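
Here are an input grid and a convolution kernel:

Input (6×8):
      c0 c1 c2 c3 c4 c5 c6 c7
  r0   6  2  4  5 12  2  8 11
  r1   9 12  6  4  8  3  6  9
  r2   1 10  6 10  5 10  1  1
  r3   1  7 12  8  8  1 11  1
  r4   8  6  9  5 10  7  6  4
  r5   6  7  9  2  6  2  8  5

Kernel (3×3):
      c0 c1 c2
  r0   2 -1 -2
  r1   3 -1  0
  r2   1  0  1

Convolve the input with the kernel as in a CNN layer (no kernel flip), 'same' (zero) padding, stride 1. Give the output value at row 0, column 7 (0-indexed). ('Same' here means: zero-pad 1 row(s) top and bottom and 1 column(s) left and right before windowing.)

19

The receptive field on the zero-padded input at this output position is [0 0 0 / 8 11 0 / 6 9 0]. Elementwise product with the kernel and sum: 0·2 + 0·-1 + 0·-2 + 8·3 + 11·-1 + 6·1 + 0·1.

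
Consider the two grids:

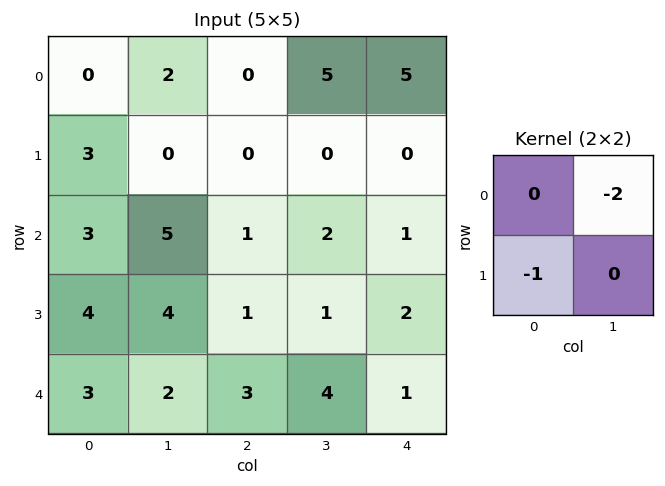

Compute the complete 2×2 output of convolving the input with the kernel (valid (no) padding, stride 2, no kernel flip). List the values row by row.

-7 -10
-14 -5

Output[0,0]: The receptive field on the input at this output position is [0 2 / 3 0]. Elementwise product with the kernel and sum: 2·-2 + 3·-1.
Output[0,1]: The receptive field on the input at this output position is [0 5 / 0 0]. Elementwise product with the kernel and sum: 5·-2 + 0·-1.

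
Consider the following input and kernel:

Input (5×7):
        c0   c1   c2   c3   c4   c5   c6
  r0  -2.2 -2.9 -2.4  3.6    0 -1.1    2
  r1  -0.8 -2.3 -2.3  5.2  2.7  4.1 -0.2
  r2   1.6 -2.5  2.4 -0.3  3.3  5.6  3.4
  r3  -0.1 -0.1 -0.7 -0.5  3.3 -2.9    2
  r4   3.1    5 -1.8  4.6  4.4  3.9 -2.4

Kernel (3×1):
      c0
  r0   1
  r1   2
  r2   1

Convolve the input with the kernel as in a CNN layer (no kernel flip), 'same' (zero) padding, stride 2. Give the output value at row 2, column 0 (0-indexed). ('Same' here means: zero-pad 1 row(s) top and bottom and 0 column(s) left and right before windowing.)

The receptive field on the zero-padded input at this output position is [-0.1 / 3.1 / 0]. Elementwise product with the kernel and sum: -0.1·1 + 3.1·2 + 0·1.

6.1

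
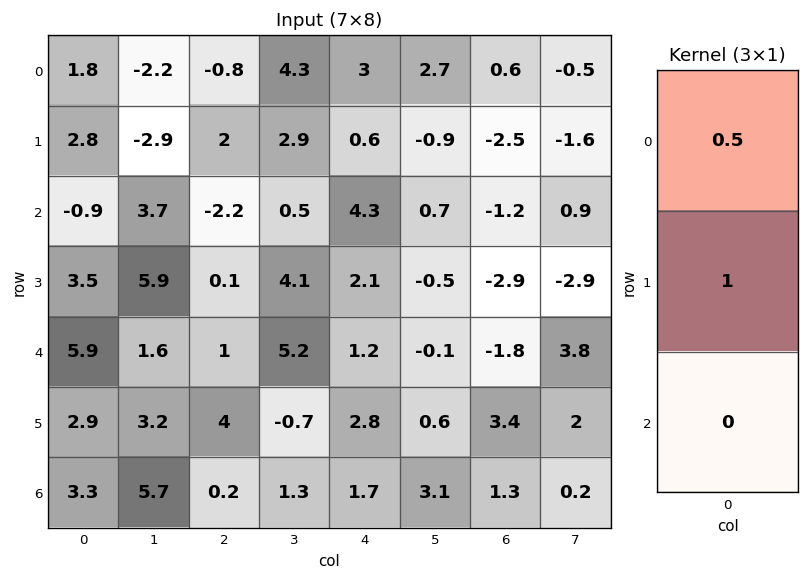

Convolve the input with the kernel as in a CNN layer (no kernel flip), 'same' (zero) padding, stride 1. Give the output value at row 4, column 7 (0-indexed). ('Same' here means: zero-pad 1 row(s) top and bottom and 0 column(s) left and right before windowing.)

The receptive field on the zero-padded input at this output position is [-2.9 / 3.8 / 2]. Elementwise product with the kernel and sum: -2.9·0.5 + 3.8·1.

2.35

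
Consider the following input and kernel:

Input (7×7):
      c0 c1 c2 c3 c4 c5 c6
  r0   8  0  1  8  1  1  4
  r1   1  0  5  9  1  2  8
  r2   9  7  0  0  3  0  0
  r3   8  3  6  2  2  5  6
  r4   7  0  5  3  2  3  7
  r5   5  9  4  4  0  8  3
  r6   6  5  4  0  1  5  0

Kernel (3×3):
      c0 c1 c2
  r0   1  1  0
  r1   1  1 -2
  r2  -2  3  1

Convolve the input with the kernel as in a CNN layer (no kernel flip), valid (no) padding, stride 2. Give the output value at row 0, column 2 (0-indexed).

-17

The receptive field on the input at this output position is [1 1 4 / 1 2 8 / 3 0 0]. Elementwise product with the kernel and sum: 1·1 + 1·1 + 1·1 + 2·1 + 8·-2 + 3·-2 + 0·3 + 0·1.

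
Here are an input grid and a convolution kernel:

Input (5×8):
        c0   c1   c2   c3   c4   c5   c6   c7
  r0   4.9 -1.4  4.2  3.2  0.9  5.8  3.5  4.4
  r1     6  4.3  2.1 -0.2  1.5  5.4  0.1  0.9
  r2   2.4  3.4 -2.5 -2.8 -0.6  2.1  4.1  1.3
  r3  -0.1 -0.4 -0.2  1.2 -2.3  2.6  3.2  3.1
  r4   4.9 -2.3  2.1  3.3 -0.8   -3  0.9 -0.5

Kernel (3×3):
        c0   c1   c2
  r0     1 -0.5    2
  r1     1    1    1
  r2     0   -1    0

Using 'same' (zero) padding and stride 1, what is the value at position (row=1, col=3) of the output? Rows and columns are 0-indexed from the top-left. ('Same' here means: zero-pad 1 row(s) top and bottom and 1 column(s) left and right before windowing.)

The receptive field on the zero-padded input at this output position is [4.2 3.2 0.9 / 2.1 -0.2 1.5 / -2.5 -2.8 -0.6]. Elementwise product with the kernel and sum: 4.2·1 + 3.2·-0.5 + 0.9·2 + 2.1·1 + -0.2·1 + 1.5·1 + -2.8·-1.

10.6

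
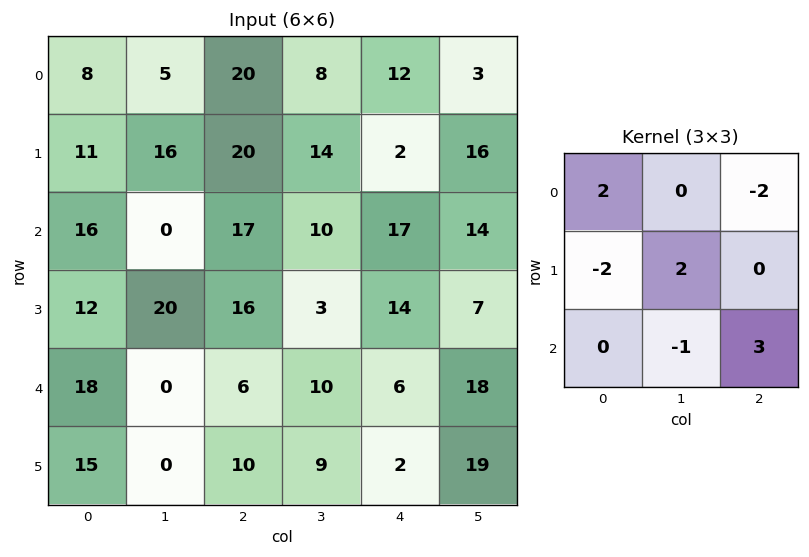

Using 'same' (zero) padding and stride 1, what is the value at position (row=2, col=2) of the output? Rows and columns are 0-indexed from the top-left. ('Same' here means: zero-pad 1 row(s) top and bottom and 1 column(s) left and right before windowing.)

The receptive field on the zero-padded input at this output position is [16 20 14 / 0 17 10 / 20 16 3]. Elementwise product with the kernel and sum: 16·2 + 14·-2 + 0·-2 + 17·2 + 16·-1 + 3·3.

31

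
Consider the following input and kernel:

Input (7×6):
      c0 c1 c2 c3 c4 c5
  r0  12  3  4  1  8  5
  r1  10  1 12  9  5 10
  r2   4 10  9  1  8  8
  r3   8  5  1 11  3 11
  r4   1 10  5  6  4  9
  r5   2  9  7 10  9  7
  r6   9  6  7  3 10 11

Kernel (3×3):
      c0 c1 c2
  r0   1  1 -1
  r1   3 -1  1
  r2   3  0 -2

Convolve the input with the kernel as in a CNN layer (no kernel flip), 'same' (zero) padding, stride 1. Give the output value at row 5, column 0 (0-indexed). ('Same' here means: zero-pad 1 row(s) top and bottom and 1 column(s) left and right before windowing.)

The receptive field on the zero-padded input at this output position is [0 1 10 / 0 2 9 / 0 9 6]. Elementwise product with the kernel and sum: 0·1 + 1·1 + 10·-1 + 0·3 + 2·-1 + 9·1 + 0·3 + 6·-2.

-14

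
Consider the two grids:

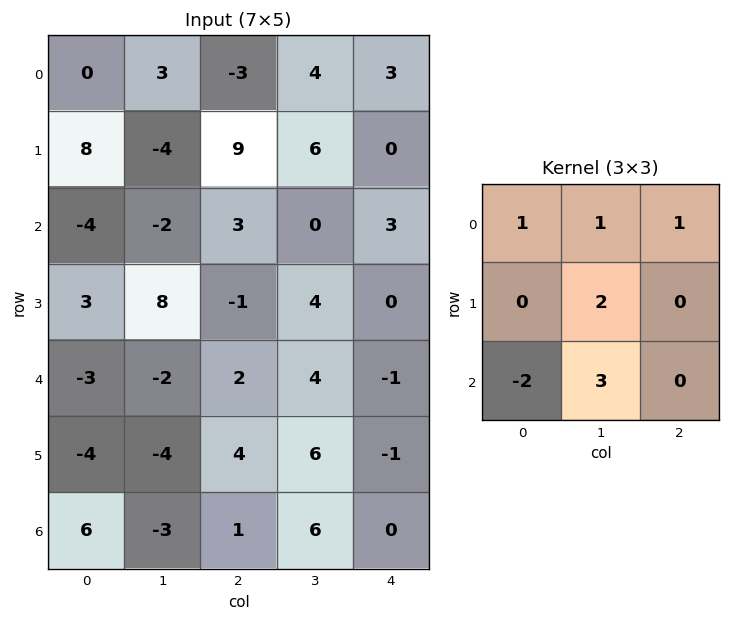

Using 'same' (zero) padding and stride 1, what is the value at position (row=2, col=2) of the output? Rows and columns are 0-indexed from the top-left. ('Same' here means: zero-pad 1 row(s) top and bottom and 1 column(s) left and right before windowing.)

The receptive field on the zero-padded input at this output position is [-4 9 6 / -2 3 0 / 8 -1 4]. Elementwise product with the kernel and sum: -4·1 + 9·1 + 6·1 + 3·2 + 8·-2 + -1·3.

-2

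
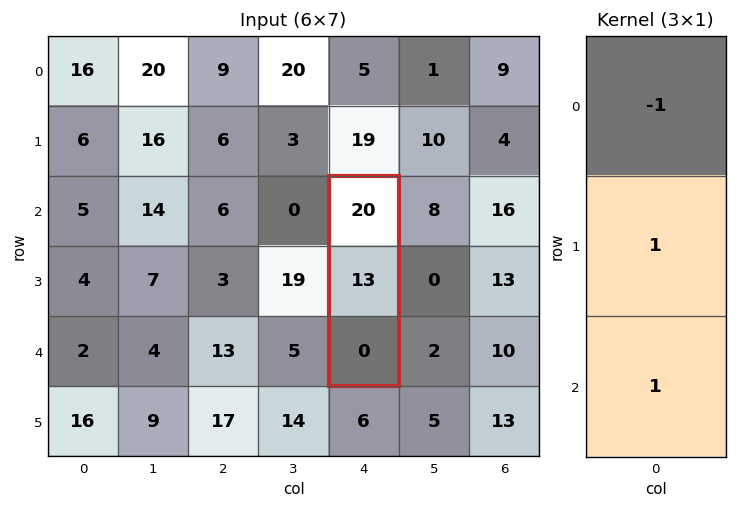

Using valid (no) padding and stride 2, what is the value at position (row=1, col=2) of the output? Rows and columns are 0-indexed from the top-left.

The receptive field on the input at this output position is [20 / 13 / 0]. Elementwise product with the kernel and sum: 20·-1 + 13·1 + 0·1.

-7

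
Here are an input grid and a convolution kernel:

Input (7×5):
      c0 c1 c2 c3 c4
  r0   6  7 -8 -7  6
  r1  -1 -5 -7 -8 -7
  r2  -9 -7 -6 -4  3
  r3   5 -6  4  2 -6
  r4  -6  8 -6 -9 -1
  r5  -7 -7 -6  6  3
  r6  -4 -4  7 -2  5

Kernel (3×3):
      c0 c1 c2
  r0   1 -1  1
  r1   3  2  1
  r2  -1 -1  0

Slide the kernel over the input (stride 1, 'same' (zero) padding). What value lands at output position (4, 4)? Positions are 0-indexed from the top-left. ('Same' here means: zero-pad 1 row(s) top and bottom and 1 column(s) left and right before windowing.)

The receptive field on the zero-padded input at this output position is [2 -6 0 / -9 -1 0 / 6 3 0]. Elementwise product with the kernel and sum: 2·1 + -6·-1 + 0·1 + -9·3 + -1·2 + 0·1 + 6·-1 + 3·-1.

-30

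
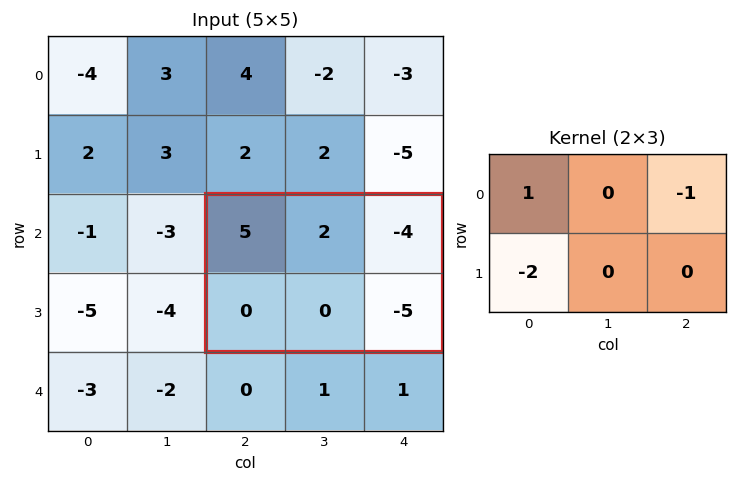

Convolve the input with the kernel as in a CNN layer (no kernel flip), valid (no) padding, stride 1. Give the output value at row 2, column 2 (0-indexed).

9

The receptive field on the input at this output position is [5 2 -4 / 0 0 -5]. Elementwise product with the kernel and sum: 5·1 + -4·-1 + 0·-2.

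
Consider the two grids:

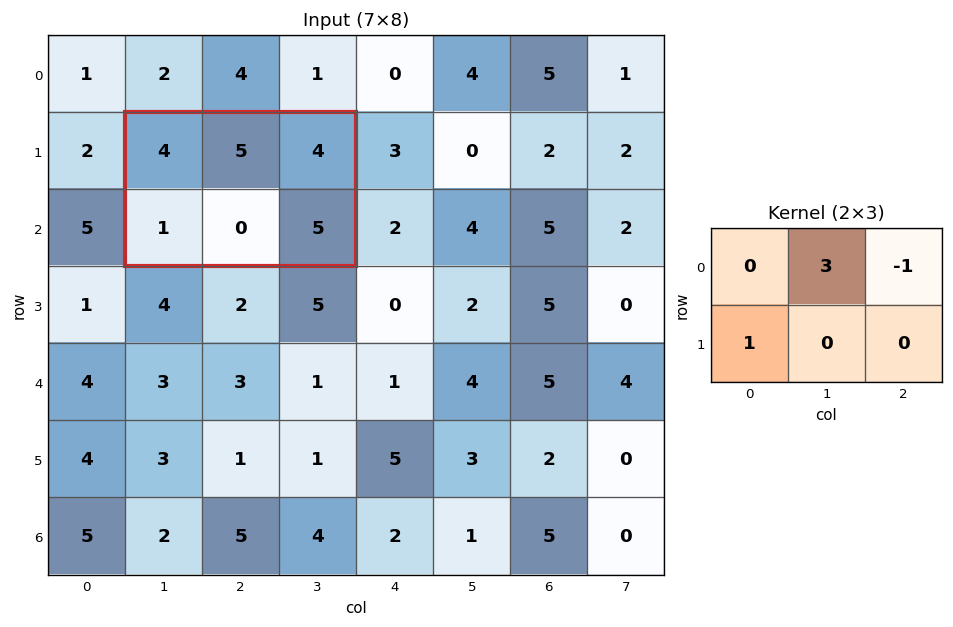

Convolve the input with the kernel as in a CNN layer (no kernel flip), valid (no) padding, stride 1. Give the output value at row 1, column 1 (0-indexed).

12

The receptive field on the input at this output position is [4 5 4 / 1 0 5]. Elementwise product with the kernel and sum: 5·3 + 4·-1 + 1·1.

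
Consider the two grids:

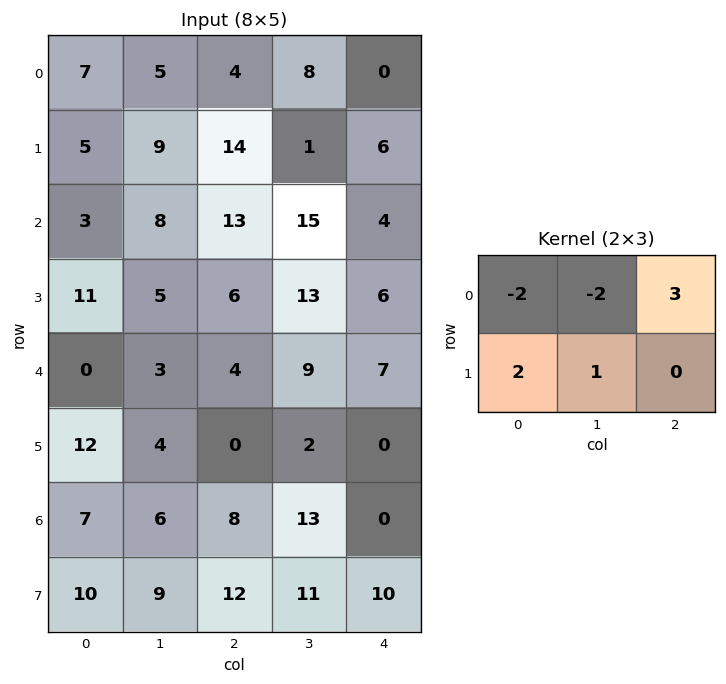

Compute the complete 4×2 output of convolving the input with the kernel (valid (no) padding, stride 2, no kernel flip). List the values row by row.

Output[0,0]: The receptive field on the input at this output position is [7 5 4 / 5 9 14]. Elementwise product with the kernel and sum: 7·-2 + 5·-2 + 4·3 + 5·2 + 9·1.

7 5
44 -19
34 -3
27 -7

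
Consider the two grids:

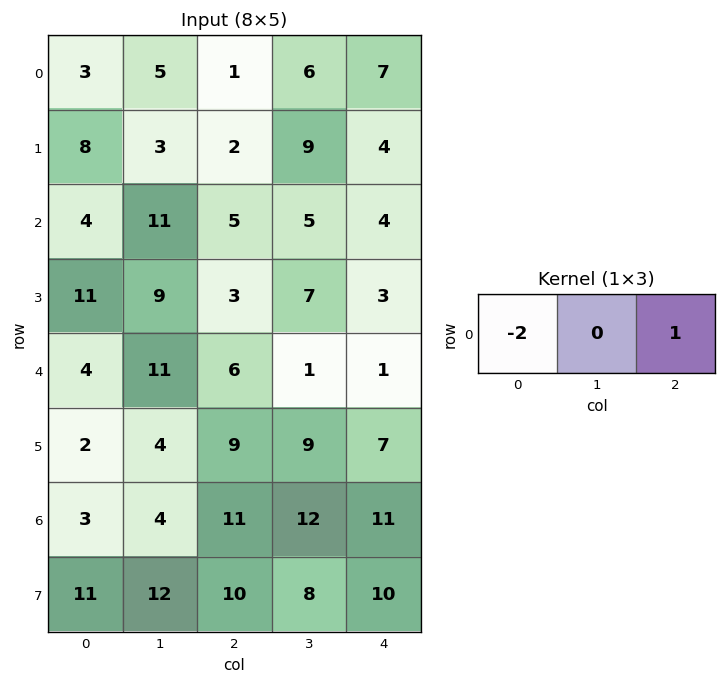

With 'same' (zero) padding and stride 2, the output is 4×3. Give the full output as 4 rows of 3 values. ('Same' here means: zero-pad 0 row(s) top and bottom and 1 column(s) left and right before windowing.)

5 -4 -12
11 -17 -10
11 -21 -2
4 4 -24

Output[0,0]: The receptive field on the zero-padded input at this output position is [0 3 5]. Elementwise product with the kernel and sum: 0·-2 + 5·1.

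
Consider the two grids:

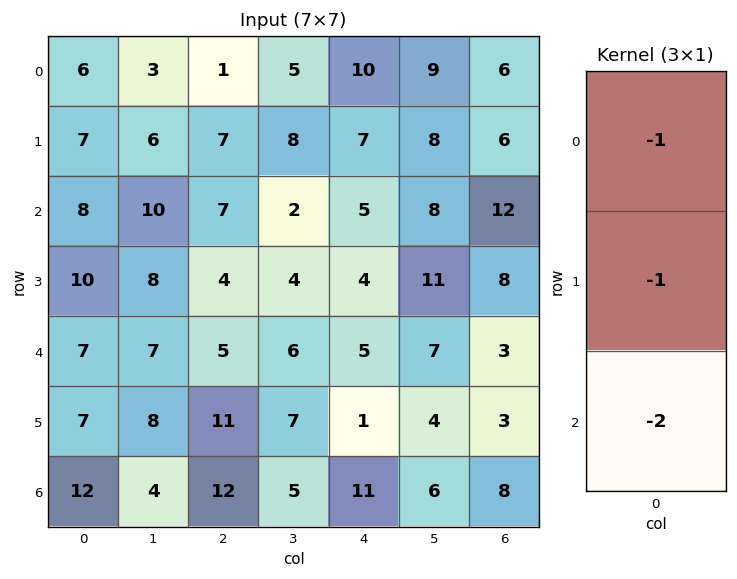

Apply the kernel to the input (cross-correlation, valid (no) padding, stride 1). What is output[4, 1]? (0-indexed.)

The receptive field on the input at this output position is [7 / 8 / 4]. Elementwise product with the kernel and sum: 7·-1 + 8·-1 + 4·-2.

-23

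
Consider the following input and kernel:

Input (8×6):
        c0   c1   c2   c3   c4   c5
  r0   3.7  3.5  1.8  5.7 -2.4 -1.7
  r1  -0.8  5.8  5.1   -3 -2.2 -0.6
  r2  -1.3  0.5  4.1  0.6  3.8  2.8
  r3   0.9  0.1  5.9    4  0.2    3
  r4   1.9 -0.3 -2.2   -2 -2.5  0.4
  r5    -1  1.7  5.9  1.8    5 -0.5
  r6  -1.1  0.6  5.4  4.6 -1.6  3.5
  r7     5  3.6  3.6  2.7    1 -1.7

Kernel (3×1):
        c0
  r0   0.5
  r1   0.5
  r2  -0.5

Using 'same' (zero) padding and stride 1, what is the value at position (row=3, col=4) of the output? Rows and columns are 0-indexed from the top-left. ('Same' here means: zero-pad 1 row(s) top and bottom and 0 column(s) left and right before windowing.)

3.25

The receptive field on the zero-padded input at this output position is [3.8 / 0.2 / -2.5]. Elementwise product with the kernel and sum: 3.8·0.5 + 0.2·0.5 + -2.5·-0.5.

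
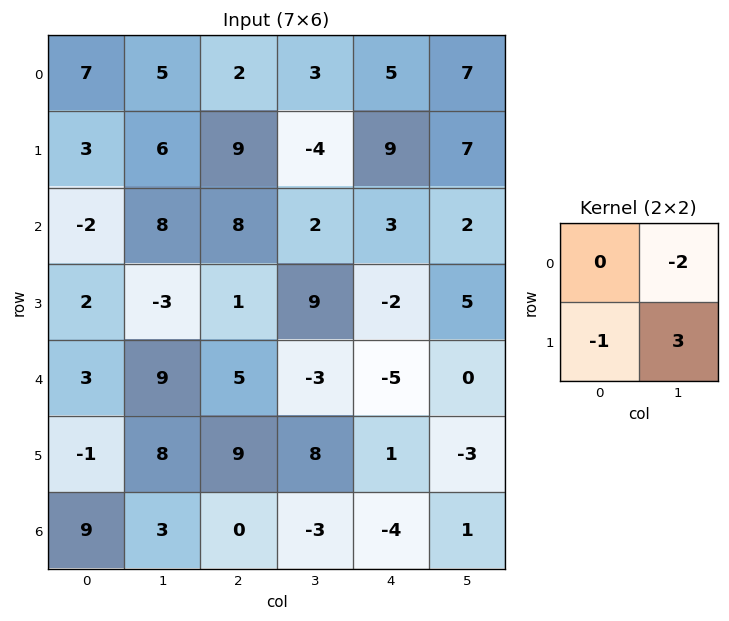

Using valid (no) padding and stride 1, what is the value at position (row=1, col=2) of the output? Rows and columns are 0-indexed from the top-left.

6

The receptive field on the input at this output position is [9 -4 / 8 2]. Elementwise product with the kernel and sum: -4·-2 + 8·-1 + 2·3.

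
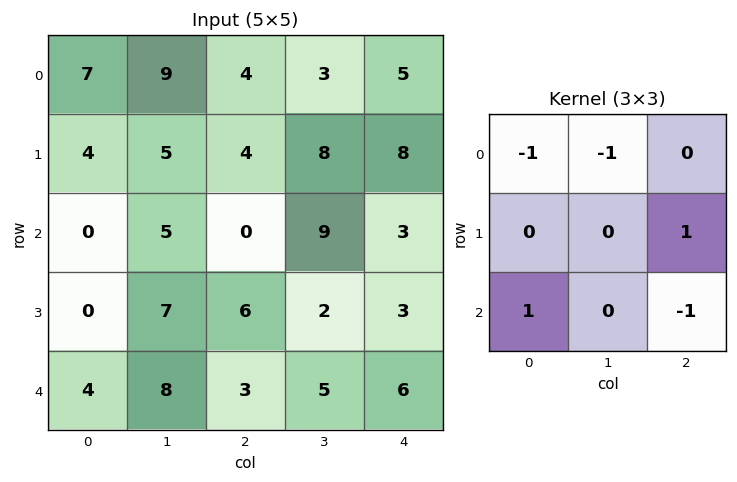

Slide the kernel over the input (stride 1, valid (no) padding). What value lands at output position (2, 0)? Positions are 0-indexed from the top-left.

The receptive field on the input at this output position is [0 5 0 / 0 7 6 / 4 8 3]. Elementwise product with the kernel and sum: 0·-1 + 5·-1 + 6·1 + 4·1 + 3·-1.

2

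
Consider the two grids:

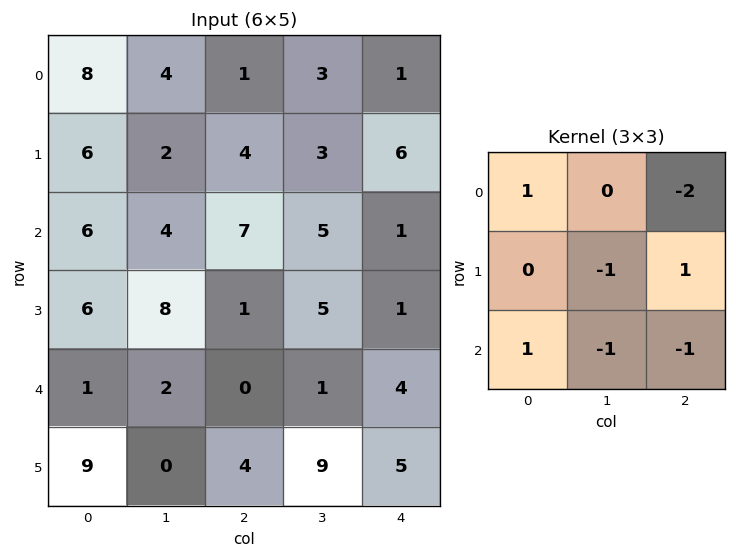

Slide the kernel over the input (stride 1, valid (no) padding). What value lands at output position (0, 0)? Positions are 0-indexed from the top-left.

The receptive field on the input at this output position is [8 4 1 / 6 2 4 / 6 4 7]. Elementwise product with the kernel and sum: 8·1 + 1·-2 + 2·-1 + 4·1 + 6·1 + 4·-1 + 7·-1.

3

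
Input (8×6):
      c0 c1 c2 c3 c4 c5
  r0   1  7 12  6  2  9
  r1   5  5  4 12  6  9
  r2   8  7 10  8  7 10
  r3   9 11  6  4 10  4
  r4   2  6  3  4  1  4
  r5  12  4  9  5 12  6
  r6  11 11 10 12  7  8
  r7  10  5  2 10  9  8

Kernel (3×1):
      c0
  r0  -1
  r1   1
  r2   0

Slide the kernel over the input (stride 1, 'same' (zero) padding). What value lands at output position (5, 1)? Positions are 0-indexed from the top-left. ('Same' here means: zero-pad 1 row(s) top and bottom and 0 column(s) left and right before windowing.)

-2

The receptive field on the zero-padded input at this output position is [6 / 4 / 11]. Elementwise product with the kernel and sum: 6·-1 + 4·1.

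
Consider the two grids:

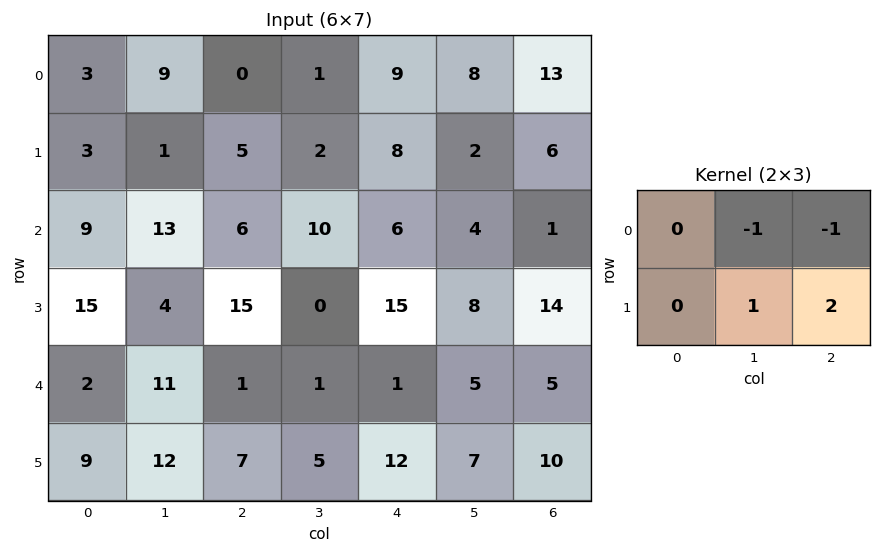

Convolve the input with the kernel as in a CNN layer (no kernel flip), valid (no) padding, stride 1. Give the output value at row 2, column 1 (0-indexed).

The receptive field on the input at this output position is [13 6 10 / 4 15 0]. Elementwise product with the kernel and sum: 6·-1 + 10·-1 + 15·1 + 0·2.

-1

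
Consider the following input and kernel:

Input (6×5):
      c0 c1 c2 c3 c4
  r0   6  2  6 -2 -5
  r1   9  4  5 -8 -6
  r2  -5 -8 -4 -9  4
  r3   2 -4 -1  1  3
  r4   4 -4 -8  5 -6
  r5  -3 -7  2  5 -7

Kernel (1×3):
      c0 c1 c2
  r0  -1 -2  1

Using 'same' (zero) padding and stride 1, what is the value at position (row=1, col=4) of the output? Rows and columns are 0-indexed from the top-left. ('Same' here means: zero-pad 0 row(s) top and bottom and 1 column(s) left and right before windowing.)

20

The receptive field on the zero-padded input at this output position is [-8 -6 0]. Elementwise product with the kernel and sum: -8·-1 + -6·-2 + 0·1.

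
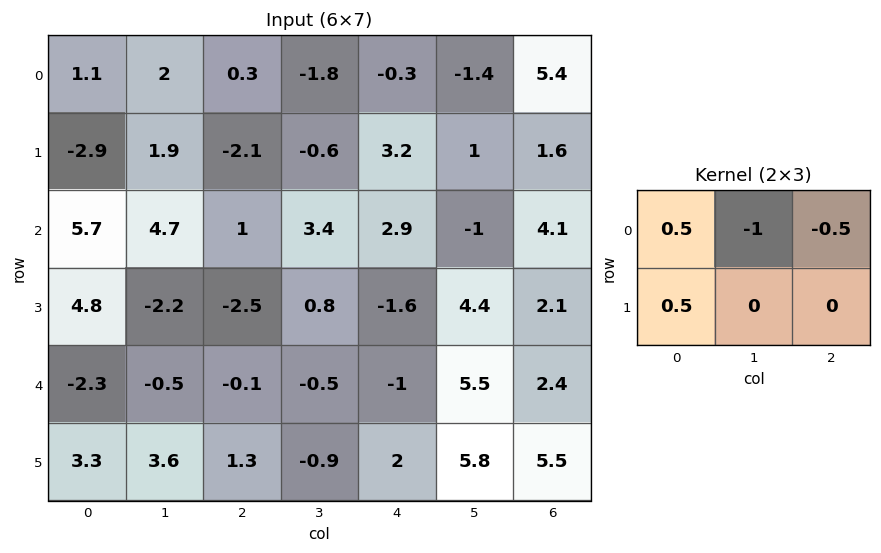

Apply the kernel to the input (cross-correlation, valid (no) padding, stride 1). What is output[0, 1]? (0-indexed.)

The receptive field on the input at this output position is [2 0.3 -1.8 / 1.9 -2.1 -0.6]. Elementwise product with the kernel and sum: 2·0.5 + 0.3·-1 + -1.8·-0.5 + 1.9·0.5.

2.55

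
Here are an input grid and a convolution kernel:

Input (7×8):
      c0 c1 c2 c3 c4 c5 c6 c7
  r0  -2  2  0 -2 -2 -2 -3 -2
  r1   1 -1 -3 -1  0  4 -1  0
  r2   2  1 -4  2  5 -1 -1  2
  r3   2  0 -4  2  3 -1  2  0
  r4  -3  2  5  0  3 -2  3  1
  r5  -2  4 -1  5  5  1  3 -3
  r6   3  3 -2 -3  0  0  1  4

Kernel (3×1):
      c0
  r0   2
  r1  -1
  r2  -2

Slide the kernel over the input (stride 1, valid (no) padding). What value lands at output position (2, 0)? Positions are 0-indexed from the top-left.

The receptive field on the input at this output position is [2 / 2 / -3]. Elementwise product with the kernel and sum: 2·2 + 2·-1 + -3·-2.

8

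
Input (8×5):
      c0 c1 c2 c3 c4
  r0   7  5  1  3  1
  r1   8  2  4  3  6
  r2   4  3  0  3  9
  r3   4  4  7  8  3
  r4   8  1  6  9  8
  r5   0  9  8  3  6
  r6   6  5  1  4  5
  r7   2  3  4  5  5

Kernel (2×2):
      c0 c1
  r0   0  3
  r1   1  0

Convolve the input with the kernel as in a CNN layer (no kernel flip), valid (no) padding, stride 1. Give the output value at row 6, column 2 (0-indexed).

16

The receptive field on the input at this output position is [1 4 / 4 5]. Elementwise product with the kernel and sum: 4·3 + 4·1.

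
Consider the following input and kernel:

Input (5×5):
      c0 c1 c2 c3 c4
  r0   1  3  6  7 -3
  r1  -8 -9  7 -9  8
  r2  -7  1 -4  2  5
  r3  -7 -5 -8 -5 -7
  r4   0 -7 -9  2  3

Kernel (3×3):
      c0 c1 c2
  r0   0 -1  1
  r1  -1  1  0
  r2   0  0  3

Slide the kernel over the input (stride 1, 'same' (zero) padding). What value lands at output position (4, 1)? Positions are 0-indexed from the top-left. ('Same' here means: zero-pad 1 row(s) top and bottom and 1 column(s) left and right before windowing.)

The receptive field on the zero-padded input at this output position is [-7 -5 -8 / 0 -7 -9 / 0 0 0]. Elementwise product with the kernel and sum: -5·-1 + -8·1 + 0·-1 + -7·1 + 0·3.

-10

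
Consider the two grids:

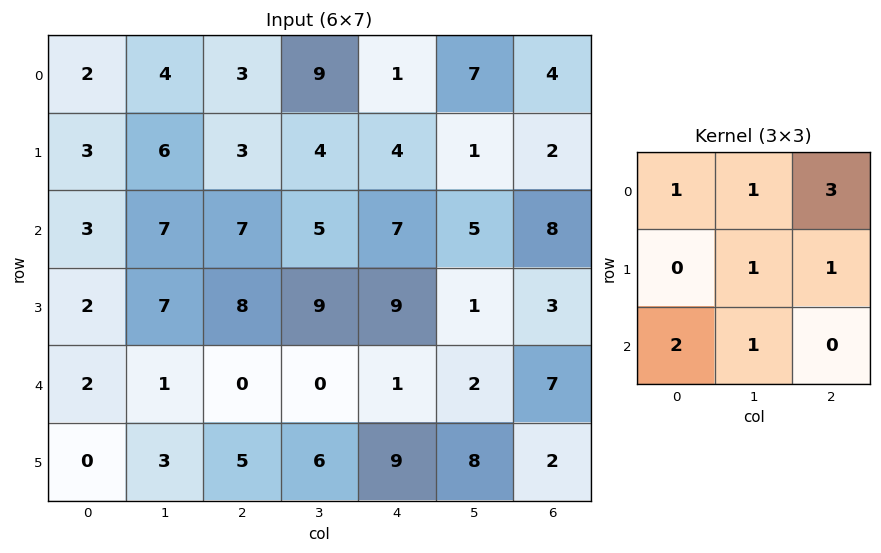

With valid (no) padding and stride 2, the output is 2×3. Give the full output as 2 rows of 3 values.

Output[0,0]: The receptive field on the input at this output position is [2 4 3 / 3 6 3 / 3 7 7]. Elementwise product with the kernel and sum: 2·1 + 4·1 + 3·3 + 6·1 + 3·1 + 3·2 + 7·1.

37 42 42
51 51 44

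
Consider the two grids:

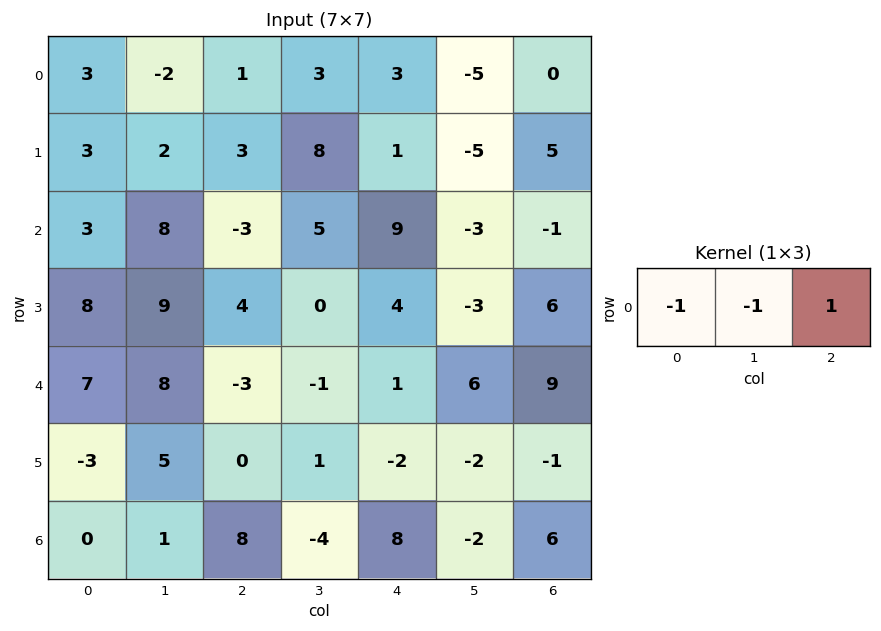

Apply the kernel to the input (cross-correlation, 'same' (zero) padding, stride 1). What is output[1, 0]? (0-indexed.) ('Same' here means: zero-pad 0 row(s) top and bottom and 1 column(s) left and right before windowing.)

-1

The receptive field on the zero-padded input at this output position is [0 3 2]. Elementwise product with the kernel and sum: 0·-1 + 3·-1 + 2·1.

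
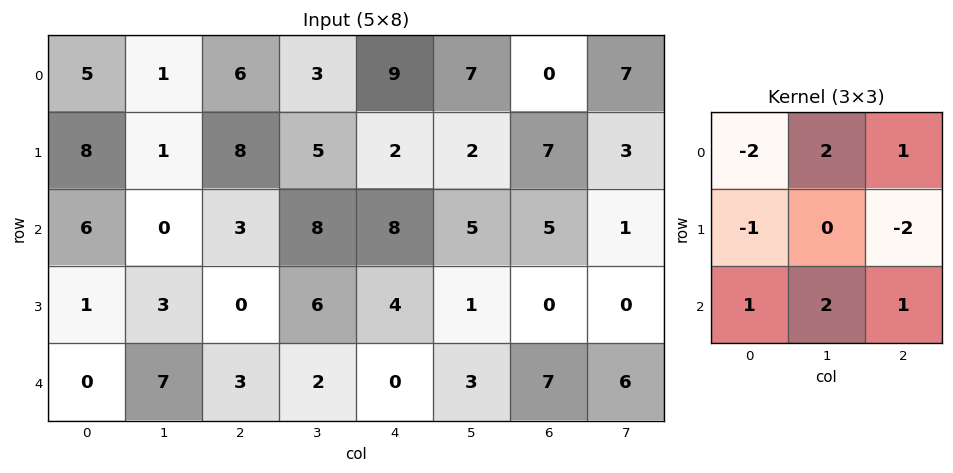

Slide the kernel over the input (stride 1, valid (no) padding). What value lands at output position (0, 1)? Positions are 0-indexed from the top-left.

16

The receptive field on the input at this output position is [1 6 3 / 1 8 5 / 0 3 8]. Elementwise product with the kernel and sum: 1·-2 + 6·2 + 3·1 + 1·-1 + 5·-2 + 0·1 + 3·2 + 8·1.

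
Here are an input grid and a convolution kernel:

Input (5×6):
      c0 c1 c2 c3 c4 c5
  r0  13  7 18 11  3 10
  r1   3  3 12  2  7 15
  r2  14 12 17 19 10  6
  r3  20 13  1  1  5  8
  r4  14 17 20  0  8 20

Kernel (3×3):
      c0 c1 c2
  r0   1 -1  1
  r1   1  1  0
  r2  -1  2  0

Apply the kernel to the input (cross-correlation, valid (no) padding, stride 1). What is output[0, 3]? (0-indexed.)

28

The receptive field on the input at this output position is [11 3 10 / 2 7 15 / 19 10 6]. Elementwise product with the kernel and sum: 11·1 + 3·-1 + 10·1 + 2·1 + 7·1 + 19·-1 + 10·2.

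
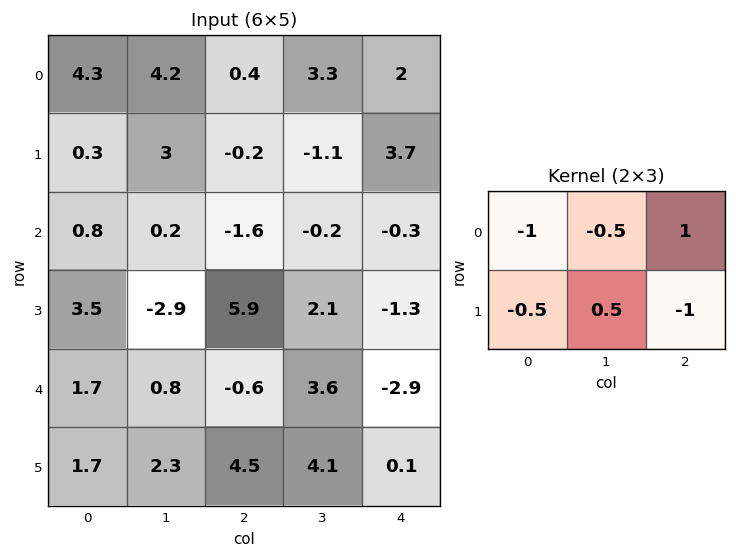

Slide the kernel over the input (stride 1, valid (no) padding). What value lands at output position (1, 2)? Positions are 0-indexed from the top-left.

The receptive field on the input at this output position is [-0.2 -1.1 3.7 / -1.6 -0.2 -0.3]. Elementwise product with the kernel and sum: -0.2·-1 + -1.1·-0.5 + 3.7·1 + -1.6·-0.5 + -0.2·0.5 + -0.3·-1.

5.45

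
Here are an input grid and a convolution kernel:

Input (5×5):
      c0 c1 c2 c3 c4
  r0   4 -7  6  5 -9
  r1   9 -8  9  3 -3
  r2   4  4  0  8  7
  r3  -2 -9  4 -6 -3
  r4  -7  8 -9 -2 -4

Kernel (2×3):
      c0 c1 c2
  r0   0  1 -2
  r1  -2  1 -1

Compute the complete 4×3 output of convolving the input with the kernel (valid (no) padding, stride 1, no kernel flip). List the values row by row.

Output[0,0]: The receptive field on the input at this output position is [4 -7 6 / 9 -8 9]. Elementwise product with the kernel and sum: -7·1 + 6·-2 + 9·-2 + -8·1 + 9·-1.

-54 18 11
-30 -13 10
-5 12 -17
14 -7 20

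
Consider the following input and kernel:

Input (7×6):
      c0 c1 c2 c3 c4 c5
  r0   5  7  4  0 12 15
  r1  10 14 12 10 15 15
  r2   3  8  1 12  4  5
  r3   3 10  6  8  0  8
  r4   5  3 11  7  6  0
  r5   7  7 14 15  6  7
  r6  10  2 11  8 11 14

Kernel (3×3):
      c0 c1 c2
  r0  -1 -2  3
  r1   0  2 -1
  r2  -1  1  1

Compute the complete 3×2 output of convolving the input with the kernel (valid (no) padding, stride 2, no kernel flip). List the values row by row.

15 52
7 5
25 25

Output[0,0]: The receptive field on the input at this output position is [5 7 4 / 10 14 12 / 3 8 1]. Elementwise product with the kernel and sum: 5·-1 + 7·-2 + 4·3 + 14·2 + 12·-1 + 3·-1 + 8·1 + 1·1.
Output[0,1]: The receptive field on the input at this output position is [4 0 12 / 12 10 15 / 1 12 4]. Elementwise product with the kernel and sum: 4·-1 + 0·-2 + 12·3 + 10·2 + 15·-1 + 1·-1 + 12·1 + 4·1.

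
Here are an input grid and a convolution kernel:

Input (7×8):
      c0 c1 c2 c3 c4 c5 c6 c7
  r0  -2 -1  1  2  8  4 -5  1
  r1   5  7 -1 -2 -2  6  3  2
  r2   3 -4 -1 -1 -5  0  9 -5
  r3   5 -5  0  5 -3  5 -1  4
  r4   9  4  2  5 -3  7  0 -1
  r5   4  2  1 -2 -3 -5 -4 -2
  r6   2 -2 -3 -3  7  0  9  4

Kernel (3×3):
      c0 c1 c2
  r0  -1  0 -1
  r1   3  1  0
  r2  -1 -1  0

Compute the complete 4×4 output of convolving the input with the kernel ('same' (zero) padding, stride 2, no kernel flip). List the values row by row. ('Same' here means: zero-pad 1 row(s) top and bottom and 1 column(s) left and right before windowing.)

-7 -8 18 -2
-9 -13 -14 -3
10 11 7 21
0 -9 5 16

Output[0,0]: The receptive field on the zero-padded input at this output position is [0 0 0 / 0 -2 -1 / 0 5 7]. Elementwise product with the kernel and sum: 0·-1 + 0·-1 + 0·3 + -2·1 + 0·-1 + 5·-1.
Output[0,1]: The receptive field on the zero-padded input at this output position is [0 0 0 / -1 1 2 / 7 -1 -2]. Elementwise product with the kernel and sum: 0·-1 + 0·-1 + -1·3 + 1·1 + 7·-1 + -1·-1.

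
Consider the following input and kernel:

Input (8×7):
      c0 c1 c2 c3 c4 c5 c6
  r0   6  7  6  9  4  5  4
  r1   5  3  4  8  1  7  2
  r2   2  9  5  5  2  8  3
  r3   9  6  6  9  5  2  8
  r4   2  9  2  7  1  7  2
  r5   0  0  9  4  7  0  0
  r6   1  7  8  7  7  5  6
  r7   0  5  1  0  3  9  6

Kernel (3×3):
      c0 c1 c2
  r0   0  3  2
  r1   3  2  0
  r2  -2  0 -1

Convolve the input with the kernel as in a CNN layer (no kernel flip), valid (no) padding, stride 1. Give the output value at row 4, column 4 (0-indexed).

The receptive field on the input at this output position is [1 7 2 / 7 0 0 / 7 5 6]. Elementwise product with the kernel and sum: 7·3 + 2·2 + 7·3 + 0·2 + 7·-2 + 6·-1.

26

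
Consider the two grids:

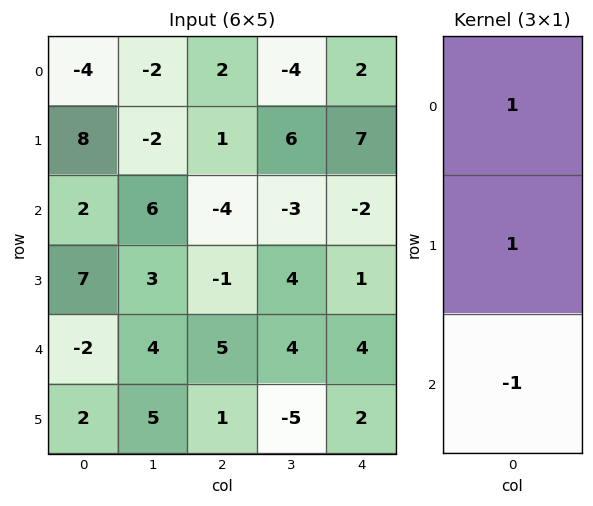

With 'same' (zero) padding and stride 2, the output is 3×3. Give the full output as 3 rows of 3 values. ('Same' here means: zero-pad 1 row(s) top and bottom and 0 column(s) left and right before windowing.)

-12 1 -5
3 -2 4
3 3 3

Output[0,0]: The receptive field on the zero-padded input at this output position is [0 / -4 / 8]. Elementwise product with the kernel and sum: 0·1 + -4·1 + 8·-1.
Output[0,1]: The receptive field on the zero-padded input at this output position is [0 / 2 / 1]. Elementwise product with the kernel and sum: 0·1 + 2·1 + 1·-1.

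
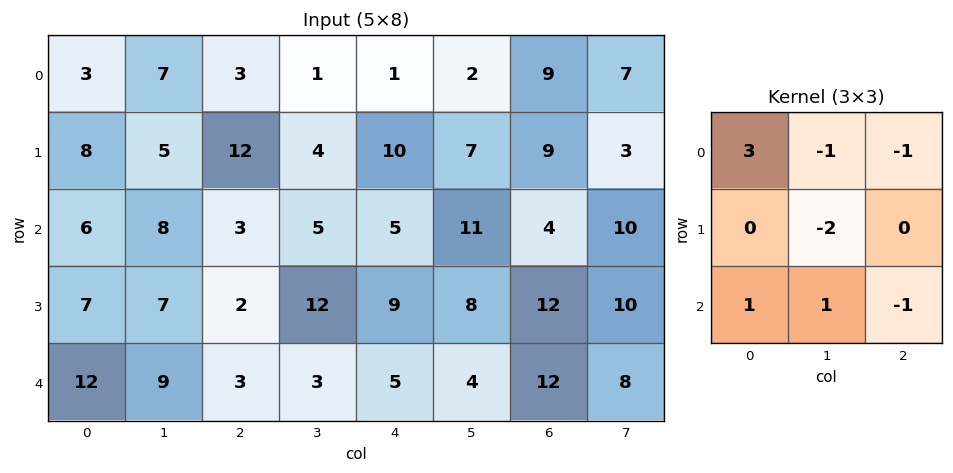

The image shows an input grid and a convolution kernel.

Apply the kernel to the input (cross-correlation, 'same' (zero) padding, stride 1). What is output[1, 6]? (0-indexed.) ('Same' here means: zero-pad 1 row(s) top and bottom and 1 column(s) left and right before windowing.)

The receptive field on the zero-padded input at this output position is [2 9 7 / 7 9 3 / 11 4 10]. Elementwise product with the kernel and sum: 2·3 + 9·-1 + 7·-1 + 9·-2 + 11·1 + 4·1 + 10·-1.

-23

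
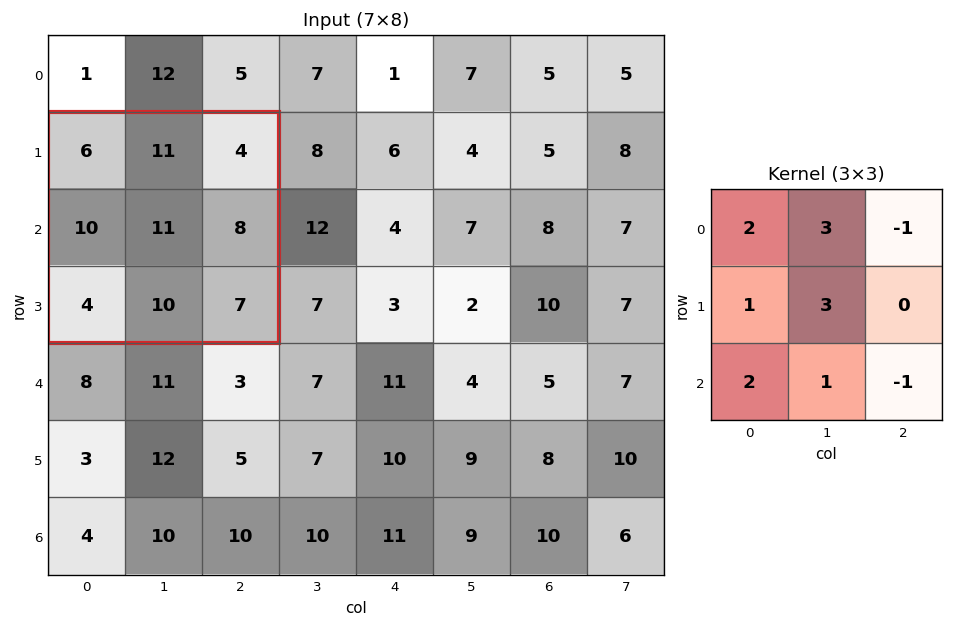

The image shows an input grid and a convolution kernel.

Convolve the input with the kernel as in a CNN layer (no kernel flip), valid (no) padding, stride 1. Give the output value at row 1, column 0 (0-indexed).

The receptive field on the input at this output position is [6 11 4 / 10 11 8 / 4 10 7]. Elementwise product with the kernel and sum: 6·2 + 11·3 + 4·-1 + 10·1 + 11·3 + 4·2 + 10·1 + 7·-1.

95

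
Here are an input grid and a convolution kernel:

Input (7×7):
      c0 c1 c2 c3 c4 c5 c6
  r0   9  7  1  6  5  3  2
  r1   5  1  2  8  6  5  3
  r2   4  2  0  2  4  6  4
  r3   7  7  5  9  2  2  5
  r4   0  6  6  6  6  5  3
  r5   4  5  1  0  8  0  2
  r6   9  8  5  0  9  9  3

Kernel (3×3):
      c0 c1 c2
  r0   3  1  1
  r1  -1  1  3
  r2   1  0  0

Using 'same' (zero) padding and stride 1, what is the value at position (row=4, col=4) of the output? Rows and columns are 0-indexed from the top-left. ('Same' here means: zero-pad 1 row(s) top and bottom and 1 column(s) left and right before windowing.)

46

The receptive field on the zero-padded input at this output position is [9 2 2 / 6 6 5 / 0 8 0]. Elementwise product with the kernel and sum: 9·3 + 2·1 + 2·1 + 6·-1 + 6·1 + 5·3 + 0·1.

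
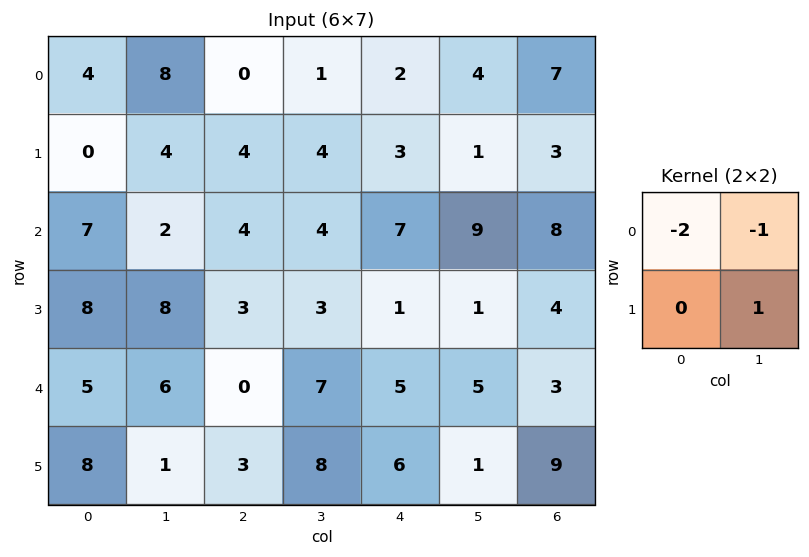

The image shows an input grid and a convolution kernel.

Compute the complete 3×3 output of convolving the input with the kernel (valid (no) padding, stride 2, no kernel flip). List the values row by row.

-12 3 -7
-8 -9 -22
-15 1 -14

Output[0,0]: The receptive field on the input at this output position is [4 8 / 0 4]. Elementwise product with the kernel and sum: 4·-2 + 8·-1 + 4·1.
Output[0,1]: The receptive field on the input at this output position is [0 1 / 4 4]. Elementwise product with the kernel and sum: 0·-2 + 1·-1 + 4·1.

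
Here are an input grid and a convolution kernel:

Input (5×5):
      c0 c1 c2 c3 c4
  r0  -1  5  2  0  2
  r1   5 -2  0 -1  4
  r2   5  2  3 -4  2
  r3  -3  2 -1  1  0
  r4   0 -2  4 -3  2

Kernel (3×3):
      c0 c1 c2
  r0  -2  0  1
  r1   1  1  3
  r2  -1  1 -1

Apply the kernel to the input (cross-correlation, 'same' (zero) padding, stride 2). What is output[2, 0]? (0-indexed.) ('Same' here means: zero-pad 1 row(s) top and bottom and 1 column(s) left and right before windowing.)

-4

The receptive field on the zero-padded input at this output position is [0 -3 2 / 0 0 -2 / 0 0 0]. Elementwise product with the kernel and sum: 0·-2 + 2·1 + 0·1 + 0·1 + -2·3 + 0·-1 + 0·1 + 0·-1.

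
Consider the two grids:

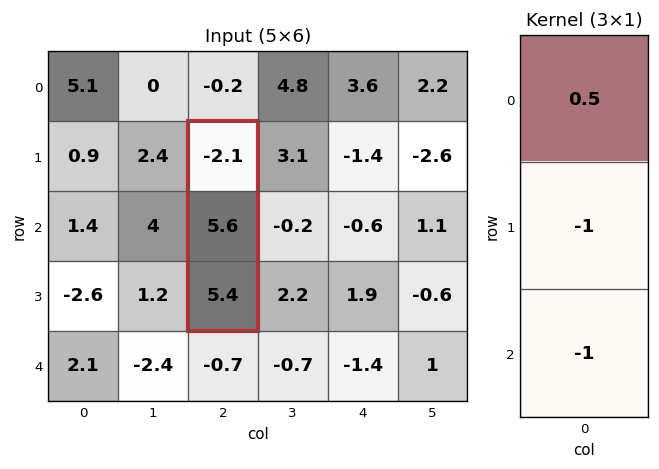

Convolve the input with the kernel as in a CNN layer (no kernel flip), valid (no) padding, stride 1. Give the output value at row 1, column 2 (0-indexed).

-12.05

The receptive field on the input at this output position is [-2.1 / 5.6 / 5.4]. Elementwise product with the kernel and sum: -2.1·0.5 + 5.6·-1 + 5.4·-1.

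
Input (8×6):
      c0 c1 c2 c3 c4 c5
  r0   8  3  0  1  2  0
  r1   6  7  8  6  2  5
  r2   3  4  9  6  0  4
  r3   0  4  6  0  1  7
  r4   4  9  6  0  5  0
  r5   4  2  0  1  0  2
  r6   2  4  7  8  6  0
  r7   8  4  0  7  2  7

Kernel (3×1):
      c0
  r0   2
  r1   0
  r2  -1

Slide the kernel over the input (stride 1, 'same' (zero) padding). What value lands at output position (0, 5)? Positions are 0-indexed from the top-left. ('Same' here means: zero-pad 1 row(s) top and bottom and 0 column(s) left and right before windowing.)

-5

The receptive field on the zero-padded input at this output position is [0 / 0 / 5]. Elementwise product with the kernel and sum: 0·2 + 5·-1.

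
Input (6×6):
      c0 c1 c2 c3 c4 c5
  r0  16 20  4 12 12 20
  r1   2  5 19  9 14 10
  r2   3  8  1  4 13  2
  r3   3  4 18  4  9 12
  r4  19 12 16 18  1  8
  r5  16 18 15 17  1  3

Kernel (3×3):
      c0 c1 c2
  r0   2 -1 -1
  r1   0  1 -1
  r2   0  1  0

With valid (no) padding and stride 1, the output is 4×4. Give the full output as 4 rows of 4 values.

Output[0,0]: The receptive field on the input at this output position is [16 20 4 / 2 5 19 / 3 8 1]. Elementwise product with the kernel and sum: 16·2 + 20·-1 + 4·-1 + 5·1 + 19·-1 + 8·1.
Output[0,1]: The receptive field on the input at this output position is [20 4 12 / 5 19 9 / 8 1 4]. Elementwise product with the kernel and sum: 20·2 + 4·-1 + 12·-1 + 19·1 + 9·-1 + 1·1.

2 35 -17 9
-9 -3 10 14
-5 41 -2 -9
-2 -1 57 -19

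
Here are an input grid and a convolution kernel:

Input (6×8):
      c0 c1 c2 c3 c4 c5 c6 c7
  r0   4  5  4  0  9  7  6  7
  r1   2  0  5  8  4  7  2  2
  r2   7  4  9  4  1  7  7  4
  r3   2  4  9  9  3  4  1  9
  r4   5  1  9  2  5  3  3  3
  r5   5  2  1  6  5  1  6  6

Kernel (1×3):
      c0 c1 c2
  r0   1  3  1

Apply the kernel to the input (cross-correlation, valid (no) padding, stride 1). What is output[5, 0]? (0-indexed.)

The receptive field on the input at this output position is [5 2 1]. Elementwise product with the kernel and sum: 5·1 + 2·3 + 1·1.

12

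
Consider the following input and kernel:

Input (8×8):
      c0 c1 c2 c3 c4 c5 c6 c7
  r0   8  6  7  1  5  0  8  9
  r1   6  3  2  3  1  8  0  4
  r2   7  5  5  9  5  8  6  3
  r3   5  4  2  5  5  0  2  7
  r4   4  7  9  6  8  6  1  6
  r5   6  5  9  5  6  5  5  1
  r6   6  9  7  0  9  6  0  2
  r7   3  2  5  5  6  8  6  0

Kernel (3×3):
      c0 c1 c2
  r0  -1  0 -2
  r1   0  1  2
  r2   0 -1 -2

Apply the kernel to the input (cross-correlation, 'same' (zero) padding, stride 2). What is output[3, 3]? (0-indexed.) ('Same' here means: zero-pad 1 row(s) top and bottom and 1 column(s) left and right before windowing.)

The receptive field on the zero-padded input at this output position is [5 5 1 / 6 0 2 / 8 6 0]. Elementwise product with the kernel and sum: 5·-1 + 1·-2 + 0·1 + 2·2 + 6·-1 + 0·-2.

-9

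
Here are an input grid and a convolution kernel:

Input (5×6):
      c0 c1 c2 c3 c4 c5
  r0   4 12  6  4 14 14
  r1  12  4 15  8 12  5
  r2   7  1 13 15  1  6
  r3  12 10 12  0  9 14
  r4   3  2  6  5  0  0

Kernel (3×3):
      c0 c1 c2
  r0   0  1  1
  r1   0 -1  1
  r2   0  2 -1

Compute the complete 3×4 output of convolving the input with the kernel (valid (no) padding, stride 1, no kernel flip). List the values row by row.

Output[0,0]: The receptive field on the input at this output position is [4 12 6 / 12 4 15 / 7 1 13]. Elementwise product with the kernel and sum: 12·1 + 6·1 + 4·-1 + 15·1 + 1·2 + 13·-1.
Output[0,1]: The receptive field on the input at this output position is [12 6 4 / 4 15 8 / 1 13 15]. Elementwise product with the kernel and sum: 6·1 + 4·1 + 15·-1 + 8·1 + 13·2 + 15·-1.

18 14 51 17
39 49 -3 26
14 23 35 12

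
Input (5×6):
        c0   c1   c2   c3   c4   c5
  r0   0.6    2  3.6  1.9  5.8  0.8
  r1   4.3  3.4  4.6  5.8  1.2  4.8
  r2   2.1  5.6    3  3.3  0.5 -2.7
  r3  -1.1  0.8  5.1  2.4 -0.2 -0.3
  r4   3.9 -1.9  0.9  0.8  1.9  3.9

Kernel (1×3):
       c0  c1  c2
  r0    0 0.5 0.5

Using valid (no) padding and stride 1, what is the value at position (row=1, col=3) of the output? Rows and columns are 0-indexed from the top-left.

The receptive field on the input at this output position is [5.8 1.2 4.8]. Elementwise product with the kernel and sum: 1.2·0.5 + 4.8·0.5.

3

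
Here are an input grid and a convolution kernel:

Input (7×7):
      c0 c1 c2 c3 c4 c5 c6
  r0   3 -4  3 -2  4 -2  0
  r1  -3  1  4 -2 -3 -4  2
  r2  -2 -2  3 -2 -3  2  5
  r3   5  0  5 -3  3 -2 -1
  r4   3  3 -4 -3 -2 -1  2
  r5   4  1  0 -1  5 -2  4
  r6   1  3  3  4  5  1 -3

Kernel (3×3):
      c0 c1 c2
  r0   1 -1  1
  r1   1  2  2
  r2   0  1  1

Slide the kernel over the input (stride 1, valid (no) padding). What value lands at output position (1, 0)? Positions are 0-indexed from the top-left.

5

The receptive field on the input at this output position is [-3 1 4 / -2 -2 3 / 5 0 5]. Elementwise product with the kernel and sum: -3·1 + 1·-1 + 4·1 + -2·1 + -2·2 + 3·2 + 0·1 + 5·1.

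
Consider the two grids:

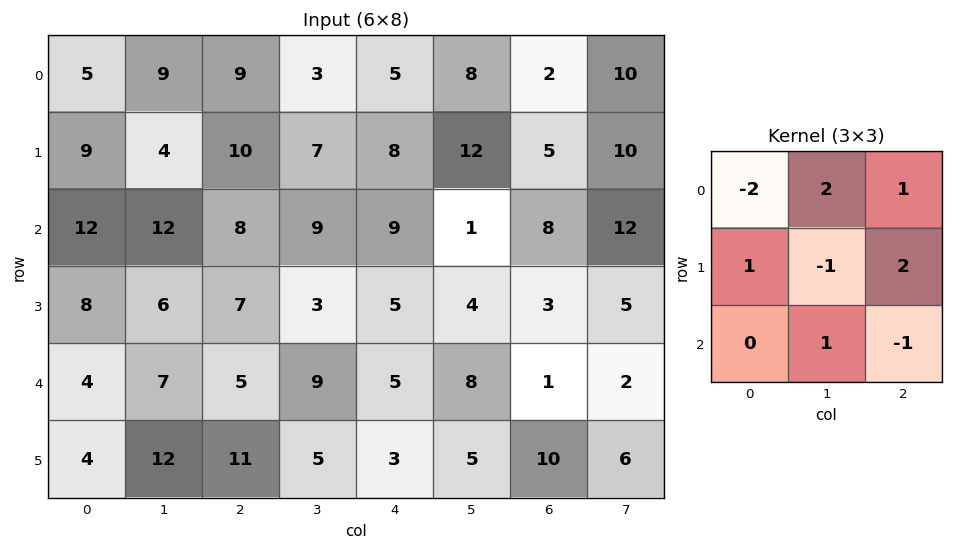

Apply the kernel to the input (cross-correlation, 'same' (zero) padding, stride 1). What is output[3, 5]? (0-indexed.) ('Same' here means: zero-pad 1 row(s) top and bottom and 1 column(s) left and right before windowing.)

The receptive field on the zero-padded input at this output position is [9 1 8 / 5 4 3 / 5 8 1]. Elementwise product with the kernel and sum: 9·-2 + 1·2 + 8·1 + 5·1 + 4·-1 + 3·2 + 8·1 + 1·-1.

6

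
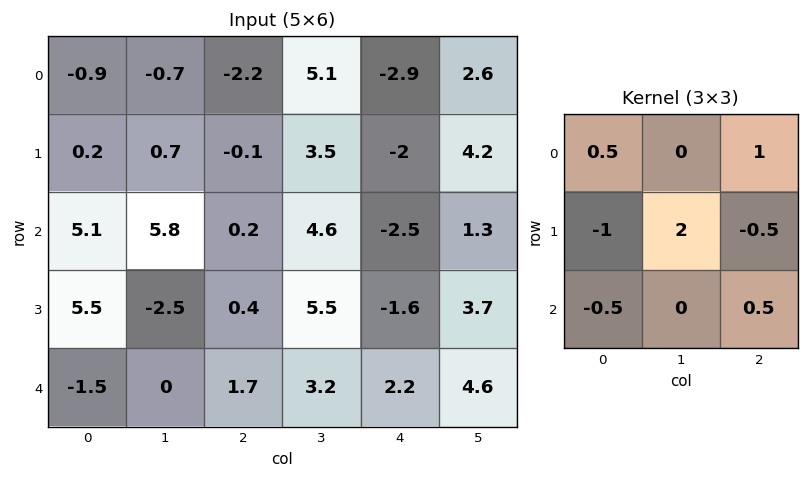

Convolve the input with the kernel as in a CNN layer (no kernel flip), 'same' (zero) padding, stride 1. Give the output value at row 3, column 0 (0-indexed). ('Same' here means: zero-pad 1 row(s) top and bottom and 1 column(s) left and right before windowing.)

18.05

The receptive field on the zero-padded input at this output position is [0 5.1 5.8 / 0 5.5 -2.5 / 0 -1.5 0]. Elementwise product with the kernel and sum: 0·0.5 + 5.8·1 + 0·-1 + 5.5·2 + -2.5·-0.5 + 0·-0.5 + 0·0.5.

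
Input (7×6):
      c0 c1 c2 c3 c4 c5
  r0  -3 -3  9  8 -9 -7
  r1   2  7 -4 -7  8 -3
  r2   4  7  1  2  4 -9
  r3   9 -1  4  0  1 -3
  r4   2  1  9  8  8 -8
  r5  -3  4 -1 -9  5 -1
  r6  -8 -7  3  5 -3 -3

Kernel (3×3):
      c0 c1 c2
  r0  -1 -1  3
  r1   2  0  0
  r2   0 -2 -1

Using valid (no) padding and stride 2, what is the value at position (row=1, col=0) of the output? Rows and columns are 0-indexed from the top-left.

-1

The receptive field on the input at this output position is [4 7 1 / 9 -1 4 / 2 1 9]. Elementwise product with the kernel and sum: 4·-1 + 7·-1 + 1·3 + 9·2 + 1·-2 + 9·-1.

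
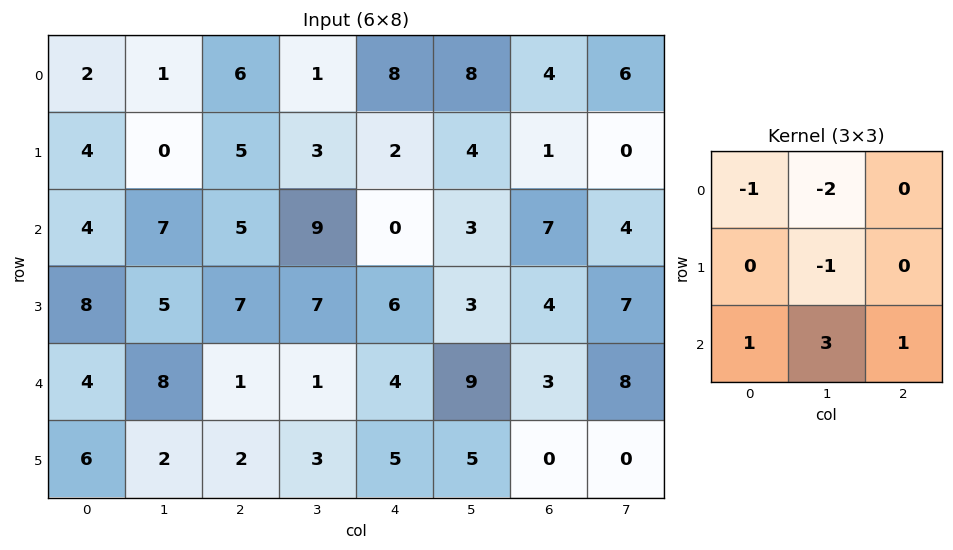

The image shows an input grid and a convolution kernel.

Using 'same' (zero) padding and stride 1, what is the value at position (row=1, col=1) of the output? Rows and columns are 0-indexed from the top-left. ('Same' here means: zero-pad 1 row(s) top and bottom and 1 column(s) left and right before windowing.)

The receptive field on the zero-padded input at this output position is [2 1 6 / 4 0 5 / 4 7 5]. Elementwise product with the kernel and sum: 2·-1 + 1·-2 + 0·-1 + 4·1 + 7·3 + 5·1.

26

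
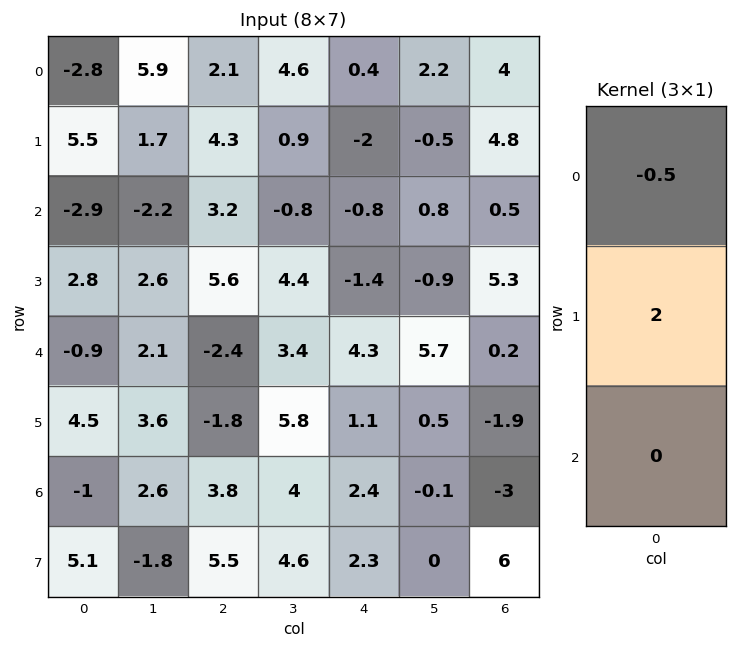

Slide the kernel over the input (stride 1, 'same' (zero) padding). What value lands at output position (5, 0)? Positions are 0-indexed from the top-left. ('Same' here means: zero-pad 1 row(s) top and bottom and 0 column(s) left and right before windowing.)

The receptive field on the zero-padded input at this output position is [-0.9 / 4.5 / -1]. Elementwise product with the kernel and sum: -0.9·-0.5 + 4.5·2.

9.45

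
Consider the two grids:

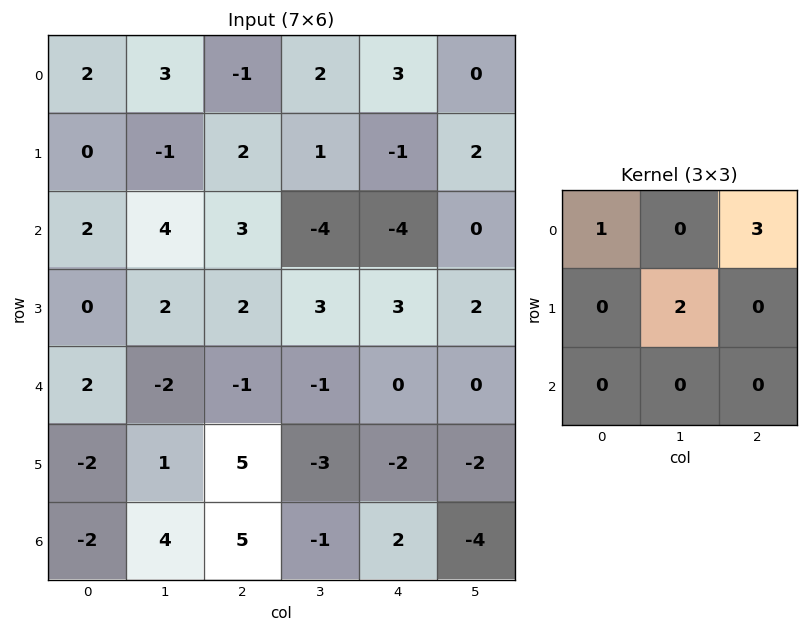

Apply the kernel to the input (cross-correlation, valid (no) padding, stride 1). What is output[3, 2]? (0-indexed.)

The receptive field on the input at this output position is [2 3 3 / -1 -1 0 / 5 -3 -2]. Elementwise product with the kernel and sum: 2·1 + 3·3 + -1·2.

9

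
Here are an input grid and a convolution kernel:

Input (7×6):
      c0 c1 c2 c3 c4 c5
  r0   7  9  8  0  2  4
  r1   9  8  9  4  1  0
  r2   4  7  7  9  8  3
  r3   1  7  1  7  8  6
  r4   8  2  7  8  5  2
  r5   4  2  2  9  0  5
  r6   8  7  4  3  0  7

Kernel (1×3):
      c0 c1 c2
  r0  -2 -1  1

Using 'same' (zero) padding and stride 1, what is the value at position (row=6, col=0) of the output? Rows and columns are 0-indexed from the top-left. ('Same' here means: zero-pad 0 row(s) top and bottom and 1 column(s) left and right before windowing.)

The receptive field on the zero-padded input at this output position is [0 8 7]. Elementwise product with the kernel and sum: 0·-2 + 8·-1 + 7·1.

-1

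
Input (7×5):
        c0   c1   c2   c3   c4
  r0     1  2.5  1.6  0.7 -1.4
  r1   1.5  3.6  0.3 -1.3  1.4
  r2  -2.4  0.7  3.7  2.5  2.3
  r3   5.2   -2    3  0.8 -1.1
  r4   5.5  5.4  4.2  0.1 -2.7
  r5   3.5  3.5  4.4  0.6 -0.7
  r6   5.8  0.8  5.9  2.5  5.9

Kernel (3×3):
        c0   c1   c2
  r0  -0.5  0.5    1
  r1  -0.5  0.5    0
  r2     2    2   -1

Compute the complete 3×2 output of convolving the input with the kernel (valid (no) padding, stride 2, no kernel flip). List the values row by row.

-3.7 7.45
19.25 11.9
11.45 4.25

Output[0,0]: The receptive field on the input at this output position is [1 2.5 1.6 / 1.5 3.6 0.3 / -2.4 0.7 3.7]. Elementwise product with the kernel and sum: 1·-0.5 + 2.5·0.5 + 1.6·1 + 1.5·-0.5 + 3.6·0.5 + -2.4·2 + 0.7·2 + 3.7·-1.
Output[0,1]: The receptive field on the input at this output position is [1.6 0.7 -1.4 / 0.3 -1.3 1.4 / 3.7 2.5 2.3]. Elementwise product with the kernel and sum: 1.6·-0.5 + 0.7·0.5 + -1.4·1 + 0.3·-0.5 + -1.3·0.5 + 3.7·2 + 2.5·2 + 2.3·-1.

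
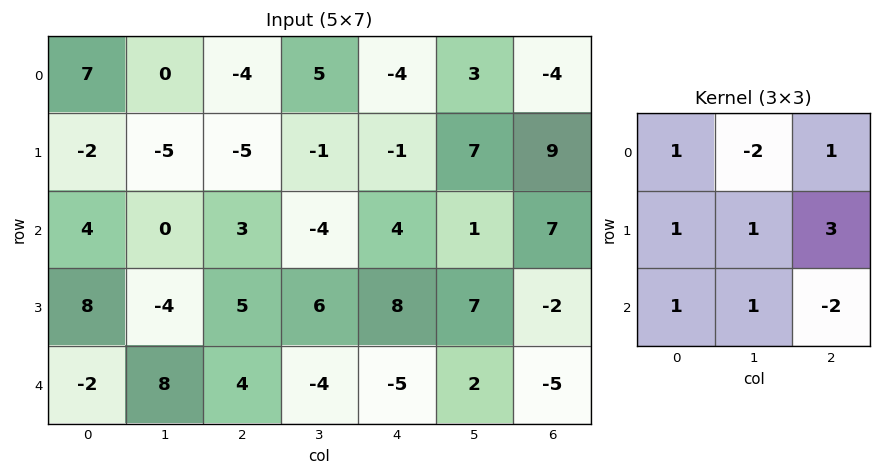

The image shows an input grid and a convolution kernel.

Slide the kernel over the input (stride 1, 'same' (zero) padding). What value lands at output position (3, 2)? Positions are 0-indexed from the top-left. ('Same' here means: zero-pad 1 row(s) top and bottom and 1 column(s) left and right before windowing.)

The receptive field on the zero-padded input at this output position is [0 3 -4 / -4 5 6 / 8 4 -4]. Elementwise product with the kernel and sum: 0·1 + 3·-2 + -4·1 + -4·1 + 5·1 + 6·3 + 8·1 + 4·1 + -4·-2.

29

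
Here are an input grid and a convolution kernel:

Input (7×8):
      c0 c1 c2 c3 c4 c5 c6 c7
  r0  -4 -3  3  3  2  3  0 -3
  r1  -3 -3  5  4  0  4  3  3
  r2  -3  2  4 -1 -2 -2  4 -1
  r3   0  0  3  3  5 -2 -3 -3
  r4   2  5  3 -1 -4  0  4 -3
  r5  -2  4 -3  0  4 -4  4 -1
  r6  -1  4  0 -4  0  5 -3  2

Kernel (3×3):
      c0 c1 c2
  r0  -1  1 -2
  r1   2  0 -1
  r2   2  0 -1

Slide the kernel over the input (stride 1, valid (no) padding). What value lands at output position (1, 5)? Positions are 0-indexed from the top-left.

-11

The receptive field on the input at this output position is [4 3 3 / -2 4 -1 / -2 -3 -3]. Elementwise product with the kernel and sum: 4·-1 + 3·1 + 3·-2 + -2·2 + -1·-1 + -2·2 + -3·-1.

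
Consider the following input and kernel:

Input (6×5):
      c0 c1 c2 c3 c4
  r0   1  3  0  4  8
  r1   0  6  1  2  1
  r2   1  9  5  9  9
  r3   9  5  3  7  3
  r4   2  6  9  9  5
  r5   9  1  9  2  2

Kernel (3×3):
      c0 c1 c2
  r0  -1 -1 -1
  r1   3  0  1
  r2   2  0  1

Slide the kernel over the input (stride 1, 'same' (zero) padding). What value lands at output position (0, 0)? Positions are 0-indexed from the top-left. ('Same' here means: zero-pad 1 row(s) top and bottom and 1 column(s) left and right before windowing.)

The receptive field on the zero-padded input at this output position is [0 0 0 / 0 1 3 / 0 0 6]. Elementwise product with the kernel and sum: 0·-1 + 0·-1 + 0·-1 + 0·3 + 3·1 + 0·2 + 6·1.

9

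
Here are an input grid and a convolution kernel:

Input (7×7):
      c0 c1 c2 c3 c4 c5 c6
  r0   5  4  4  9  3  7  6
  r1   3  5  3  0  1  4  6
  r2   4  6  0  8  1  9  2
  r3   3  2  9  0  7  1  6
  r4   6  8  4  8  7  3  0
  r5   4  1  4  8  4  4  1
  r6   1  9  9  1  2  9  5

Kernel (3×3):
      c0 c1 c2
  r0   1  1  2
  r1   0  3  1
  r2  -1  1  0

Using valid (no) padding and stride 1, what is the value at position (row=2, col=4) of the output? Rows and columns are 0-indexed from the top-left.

The receptive field on the input at this output position is [1 9 2 / 7 1 6 / 7 3 0]. Elementwise product with the kernel and sum: 1·1 + 9·1 + 2·2 + 1·3 + 6·1 + 7·-1 + 3·1.

19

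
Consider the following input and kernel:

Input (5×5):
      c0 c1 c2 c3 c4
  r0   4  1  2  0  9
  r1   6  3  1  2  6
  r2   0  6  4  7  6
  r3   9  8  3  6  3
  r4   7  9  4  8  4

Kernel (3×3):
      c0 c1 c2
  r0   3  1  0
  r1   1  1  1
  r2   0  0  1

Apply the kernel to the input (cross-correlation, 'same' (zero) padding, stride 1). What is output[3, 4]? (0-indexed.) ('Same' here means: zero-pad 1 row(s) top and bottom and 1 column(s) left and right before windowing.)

36

The receptive field on the zero-padded input at this output position is [7 6 0 / 6 3 0 / 8 4 0]. Elementwise product with the kernel and sum: 7·3 + 6·1 + 6·1 + 3·1 + 0·1 + 0·1.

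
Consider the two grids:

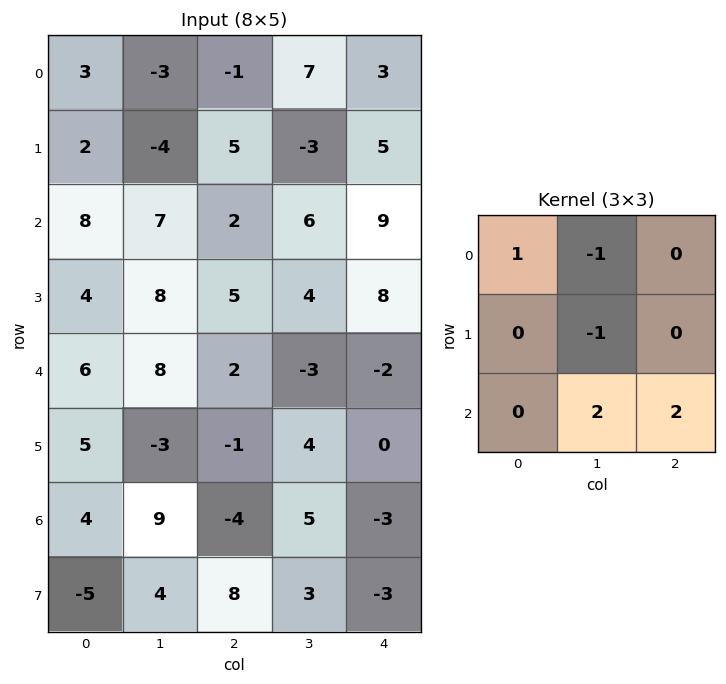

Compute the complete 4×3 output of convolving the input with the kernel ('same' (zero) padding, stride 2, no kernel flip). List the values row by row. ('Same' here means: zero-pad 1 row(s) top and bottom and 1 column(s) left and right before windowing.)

-7 5 7
14 7 -1
-6 7 -2
-11 24 1

Output[0,0]: The receptive field on the zero-padded input at this output position is [0 0 0 / 0 3 -3 / 0 2 -4]. Elementwise product with the kernel and sum: 0·1 + 0·-1 + 3·-1 + 2·2 + -4·2.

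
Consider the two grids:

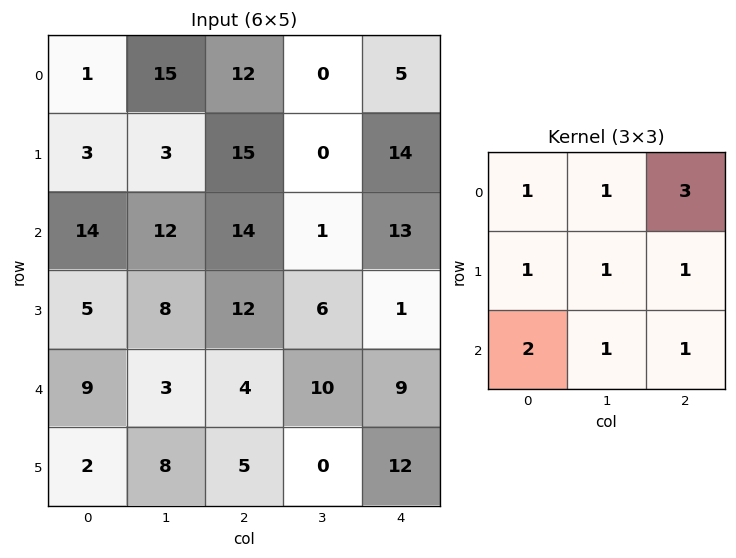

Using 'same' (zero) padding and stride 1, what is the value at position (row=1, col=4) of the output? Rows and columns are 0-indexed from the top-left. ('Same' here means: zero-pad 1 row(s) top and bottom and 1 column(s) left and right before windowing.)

The receptive field on the zero-padded input at this output position is [0 5 0 / 0 14 0 / 1 13 0]. Elementwise product with the kernel and sum: 0·1 + 5·1 + 0·3 + 0·1 + 14·1 + 0·1 + 1·2 + 13·1 + 0·1.

34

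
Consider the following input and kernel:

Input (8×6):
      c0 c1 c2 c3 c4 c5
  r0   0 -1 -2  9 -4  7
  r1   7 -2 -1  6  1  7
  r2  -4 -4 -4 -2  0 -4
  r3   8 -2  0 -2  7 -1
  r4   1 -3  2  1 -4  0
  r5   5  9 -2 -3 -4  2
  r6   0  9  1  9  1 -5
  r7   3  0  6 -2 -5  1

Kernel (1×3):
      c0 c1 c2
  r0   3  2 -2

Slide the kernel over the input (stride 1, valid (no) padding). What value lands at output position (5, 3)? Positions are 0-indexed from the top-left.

The receptive field on the input at this output position is [-3 -4 2]. Elementwise product with the kernel and sum: -3·3 + -4·2 + 2·-2.

-21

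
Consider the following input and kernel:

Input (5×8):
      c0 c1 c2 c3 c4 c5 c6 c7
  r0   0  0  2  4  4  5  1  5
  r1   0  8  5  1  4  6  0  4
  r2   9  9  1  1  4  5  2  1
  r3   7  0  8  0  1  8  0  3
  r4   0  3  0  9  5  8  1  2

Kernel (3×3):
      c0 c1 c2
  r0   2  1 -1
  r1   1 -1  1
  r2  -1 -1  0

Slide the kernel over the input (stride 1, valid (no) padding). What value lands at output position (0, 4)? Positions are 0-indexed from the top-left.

The receptive field on the input at this output position is [4 5 1 / 4 6 0 / 4 5 2]. Elementwise product with the kernel and sum: 4·2 + 5·1 + 1·-1 + 4·1 + 6·-1 + 0·1 + 4·-1 + 5·-1.

1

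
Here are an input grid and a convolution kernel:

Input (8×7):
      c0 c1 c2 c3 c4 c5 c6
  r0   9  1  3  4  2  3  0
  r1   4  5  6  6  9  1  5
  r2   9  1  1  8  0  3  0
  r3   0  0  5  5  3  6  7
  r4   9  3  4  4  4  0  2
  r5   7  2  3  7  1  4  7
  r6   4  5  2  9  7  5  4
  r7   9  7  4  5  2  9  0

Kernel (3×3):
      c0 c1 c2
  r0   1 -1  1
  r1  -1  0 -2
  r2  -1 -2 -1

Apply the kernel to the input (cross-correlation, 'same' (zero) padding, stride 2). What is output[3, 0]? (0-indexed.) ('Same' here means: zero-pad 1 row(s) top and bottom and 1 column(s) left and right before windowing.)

-40

The receptive field on the zero-padded input at this output position is [0 7 2 / 0 4 5 / 0 9 7]. Elementwise product with the kernel and sum: 0·1 + 7·-1 + 2·1 + 0·-1 + 5·-2 + 0·-1 + 9·-2 + 7·-1.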